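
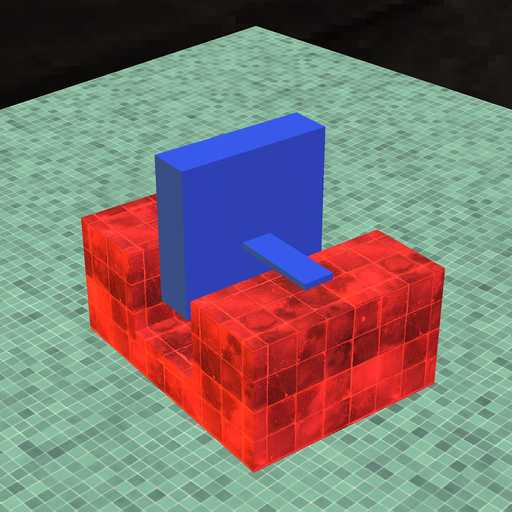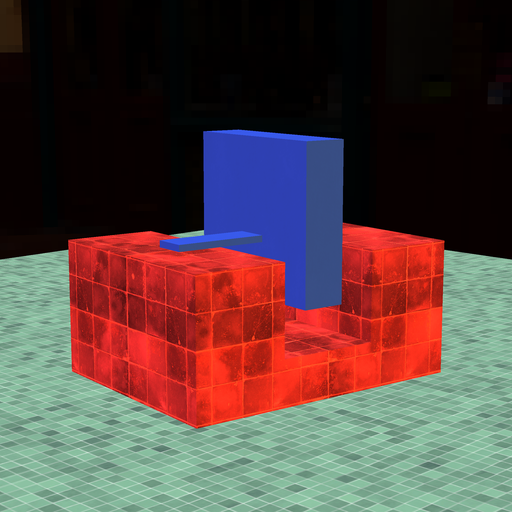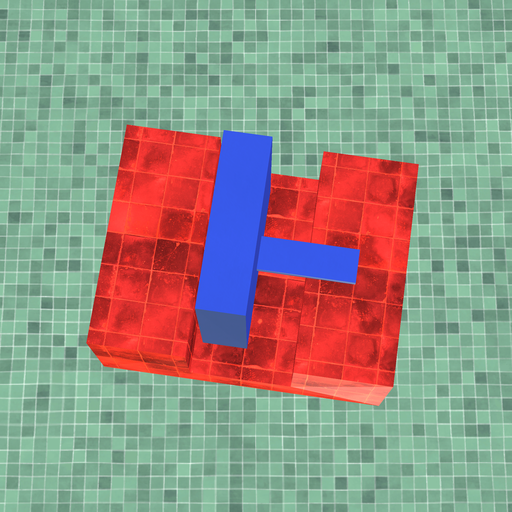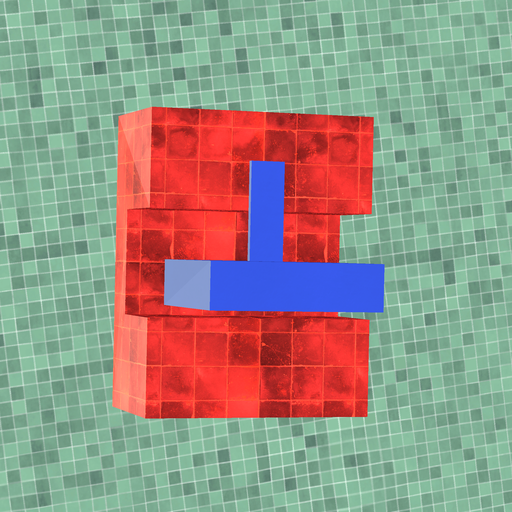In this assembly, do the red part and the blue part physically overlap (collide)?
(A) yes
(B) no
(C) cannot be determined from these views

(B) no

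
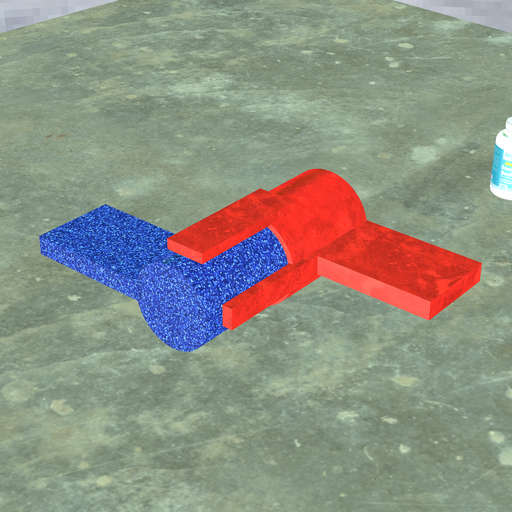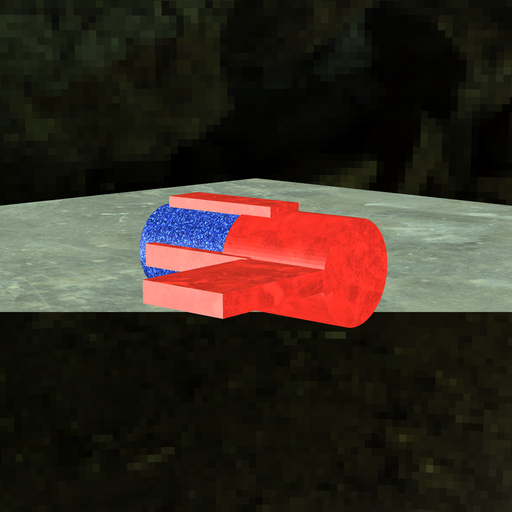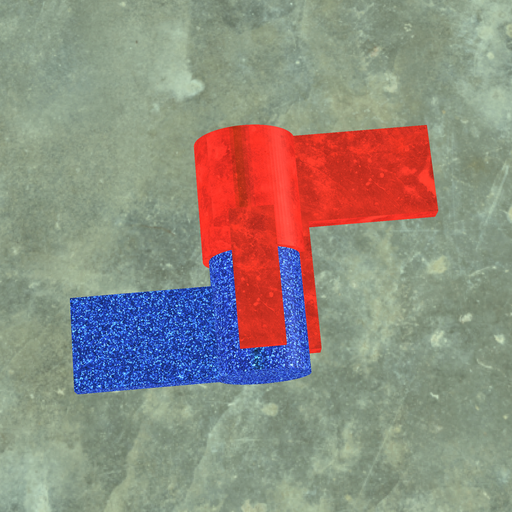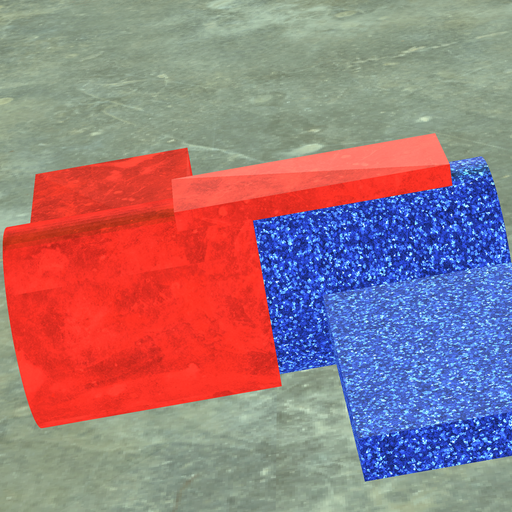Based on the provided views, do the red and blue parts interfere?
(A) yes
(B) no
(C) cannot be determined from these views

(A) yes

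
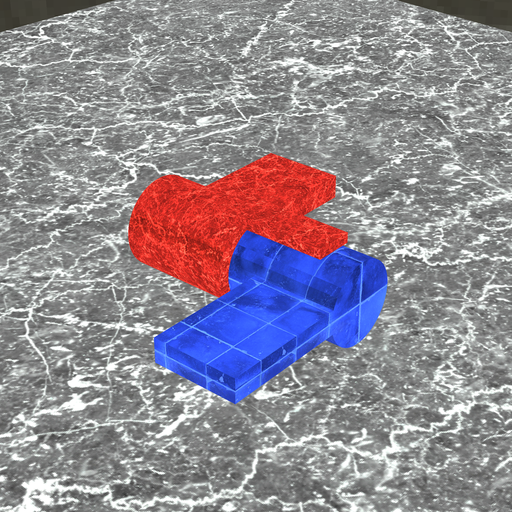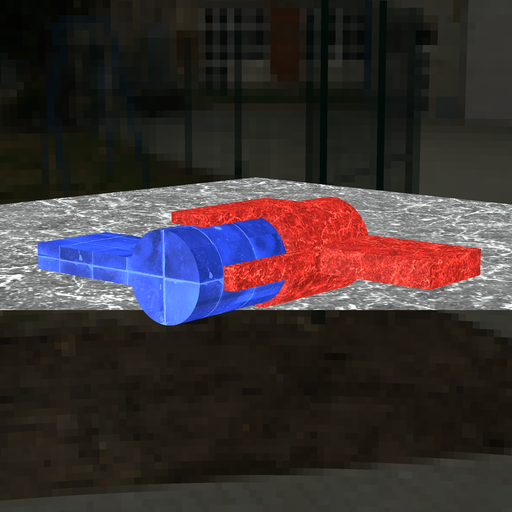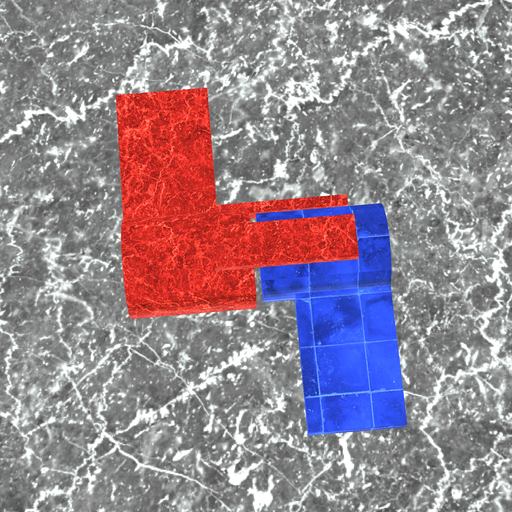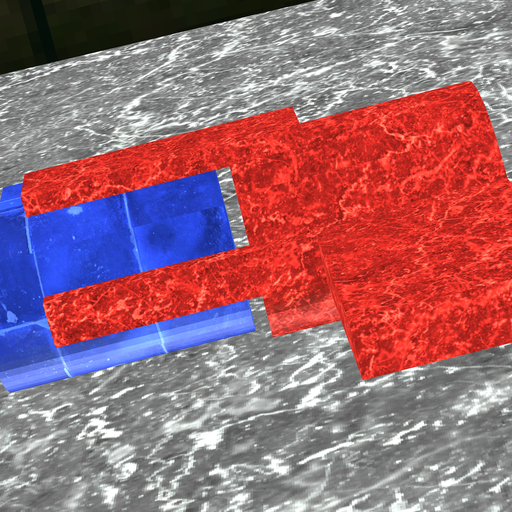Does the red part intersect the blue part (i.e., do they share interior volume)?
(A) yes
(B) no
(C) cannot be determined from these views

(B) no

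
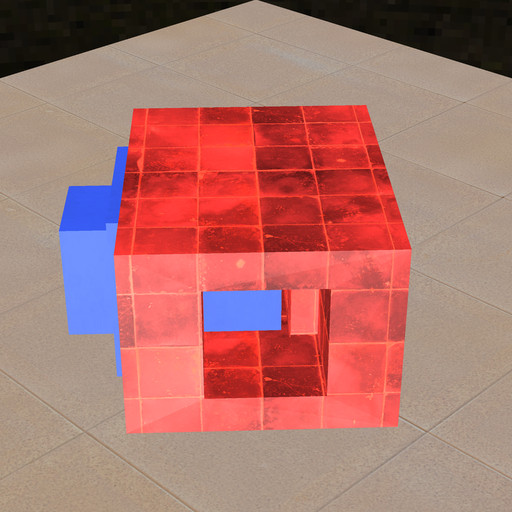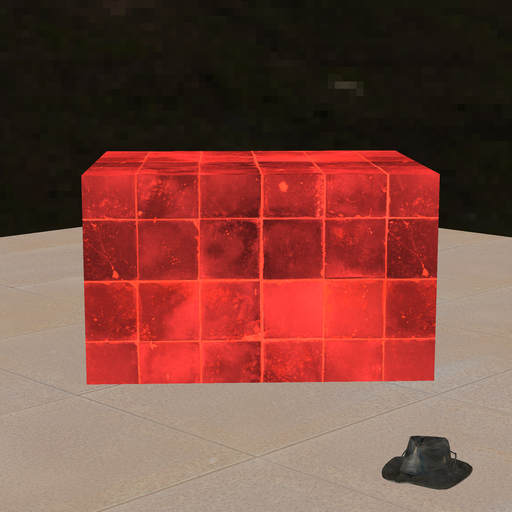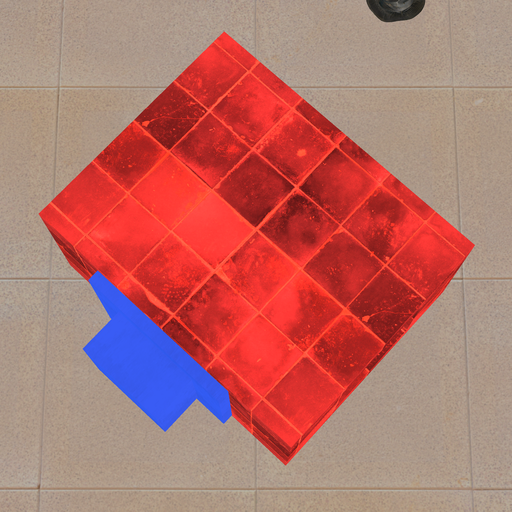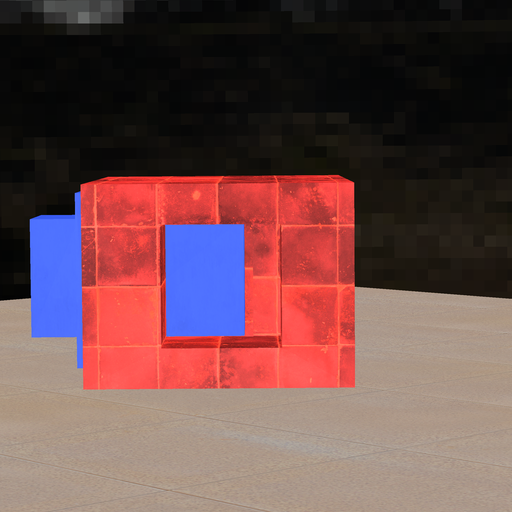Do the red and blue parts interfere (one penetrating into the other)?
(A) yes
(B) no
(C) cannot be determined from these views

(B) no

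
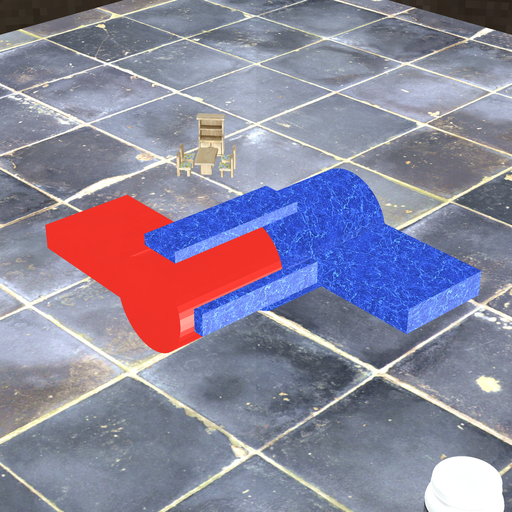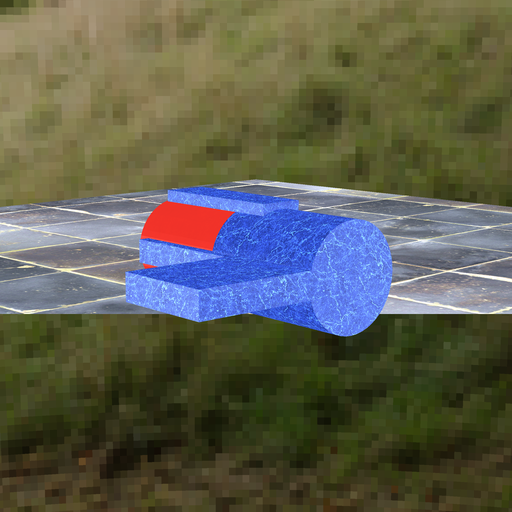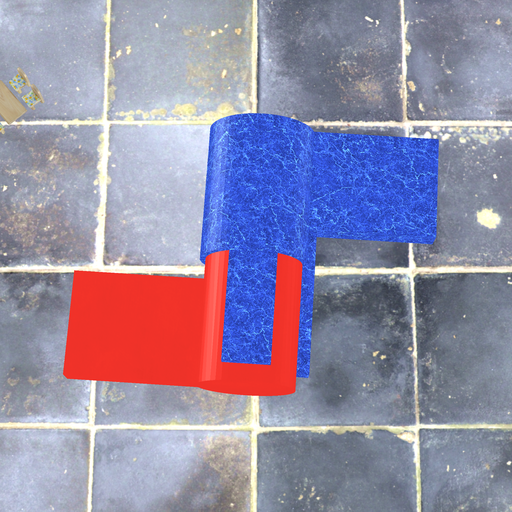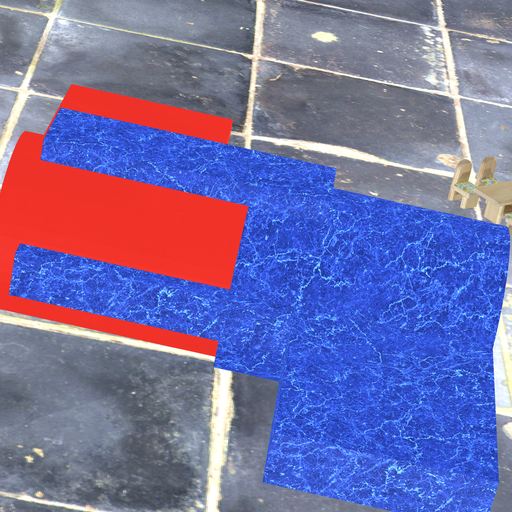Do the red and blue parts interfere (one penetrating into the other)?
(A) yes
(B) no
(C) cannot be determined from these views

(A) yes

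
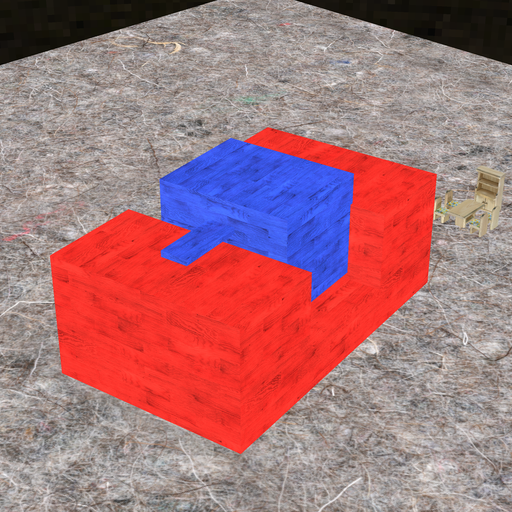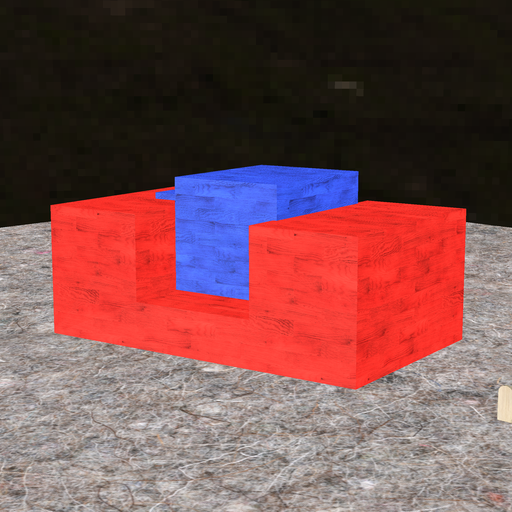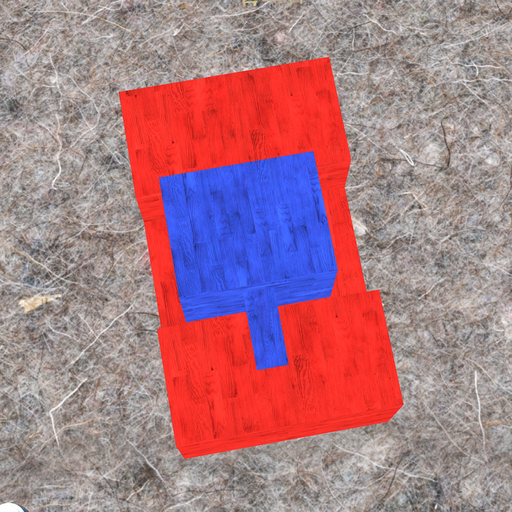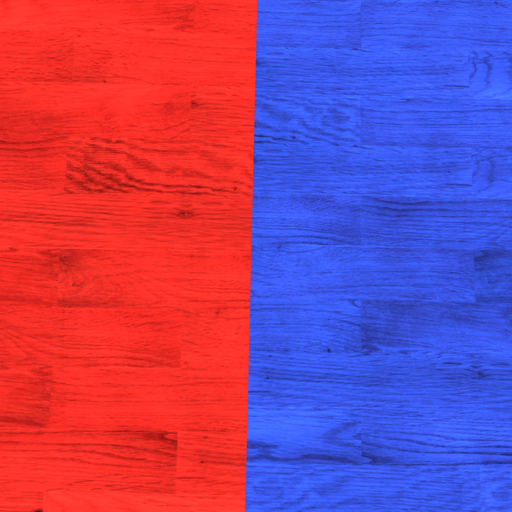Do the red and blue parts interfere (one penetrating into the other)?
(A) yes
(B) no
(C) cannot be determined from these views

(A) yes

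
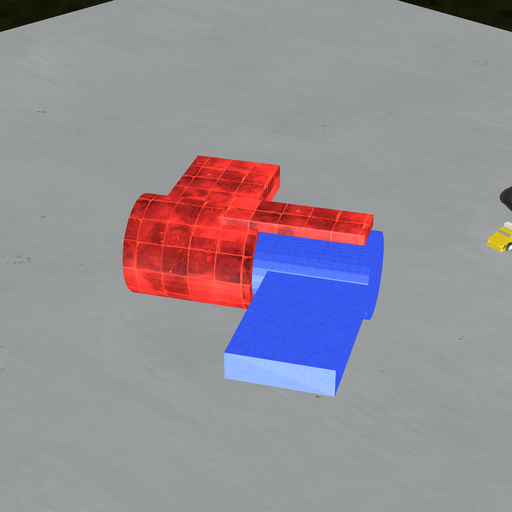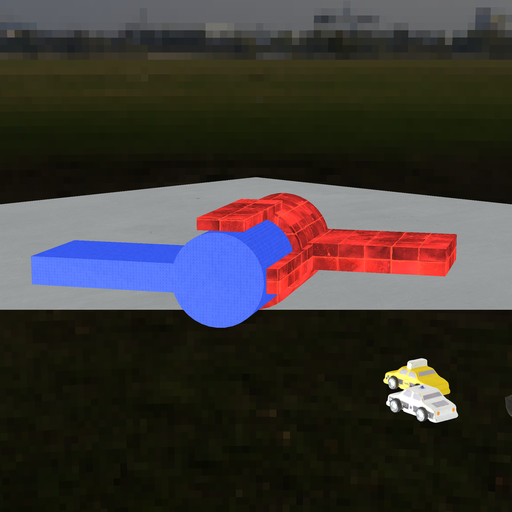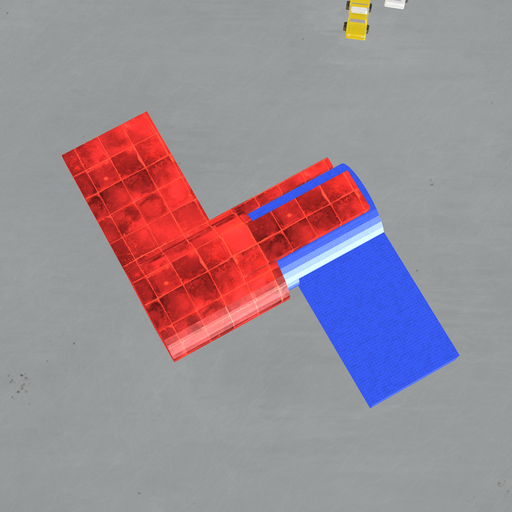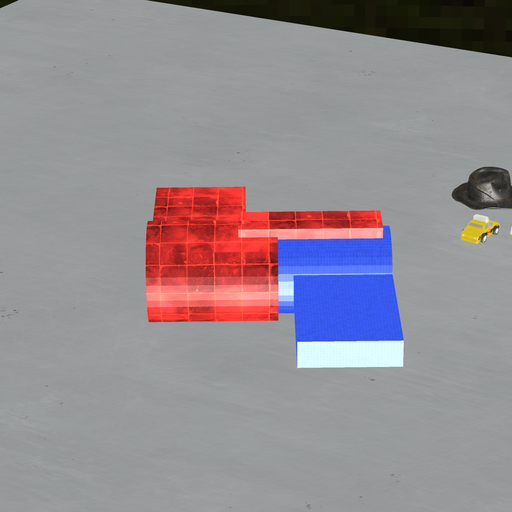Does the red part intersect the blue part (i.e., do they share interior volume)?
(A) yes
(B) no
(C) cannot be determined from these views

(A) yes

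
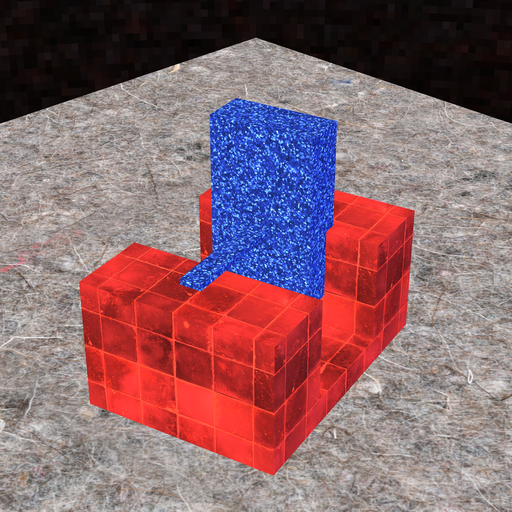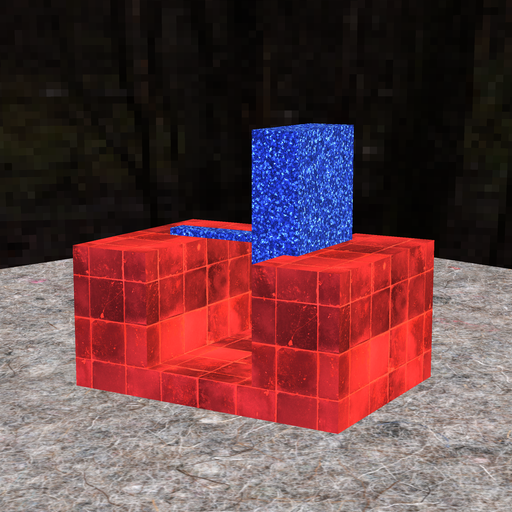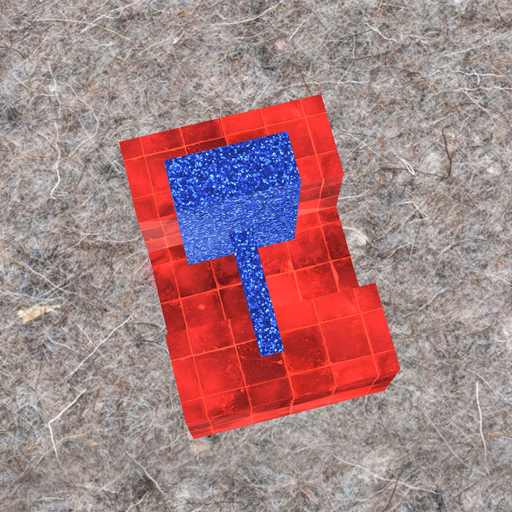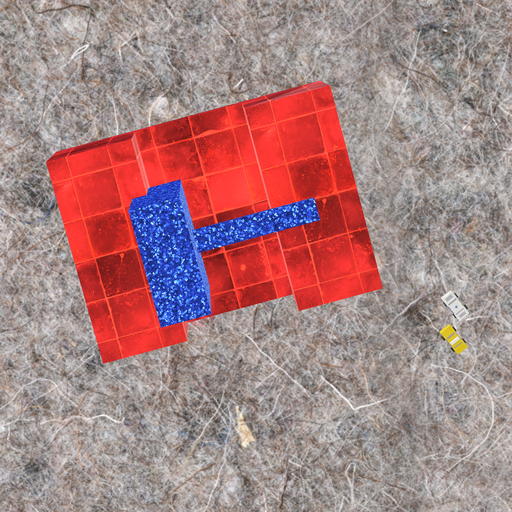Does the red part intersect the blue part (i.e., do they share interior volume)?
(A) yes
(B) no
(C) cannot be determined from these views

(A) yes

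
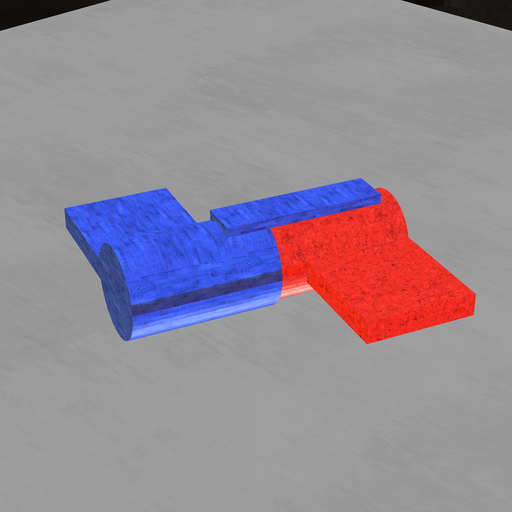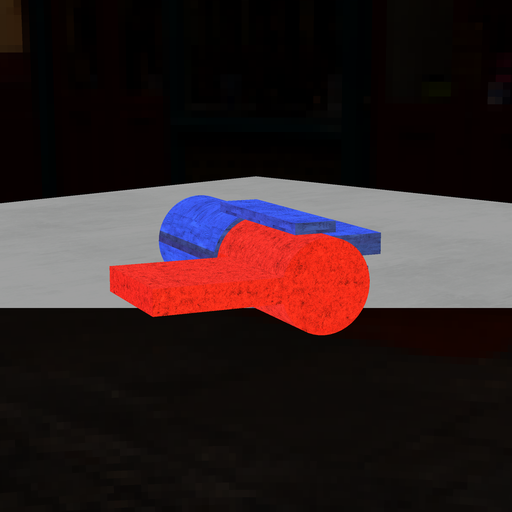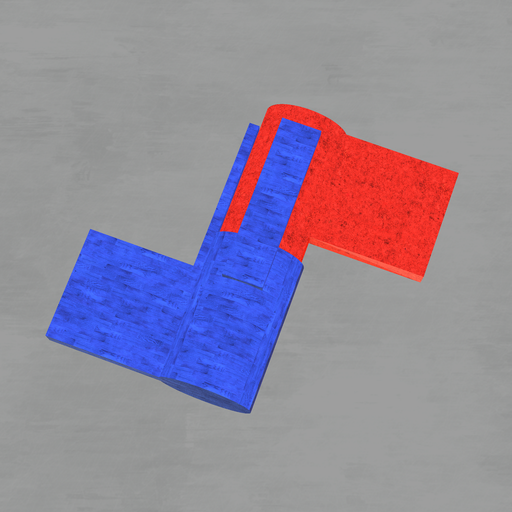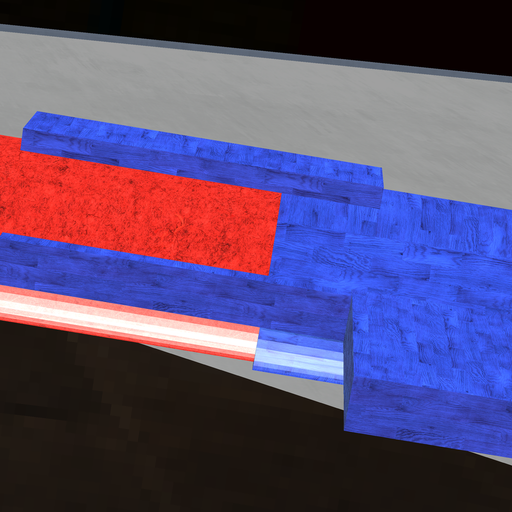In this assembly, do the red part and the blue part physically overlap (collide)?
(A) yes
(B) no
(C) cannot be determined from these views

(A) yes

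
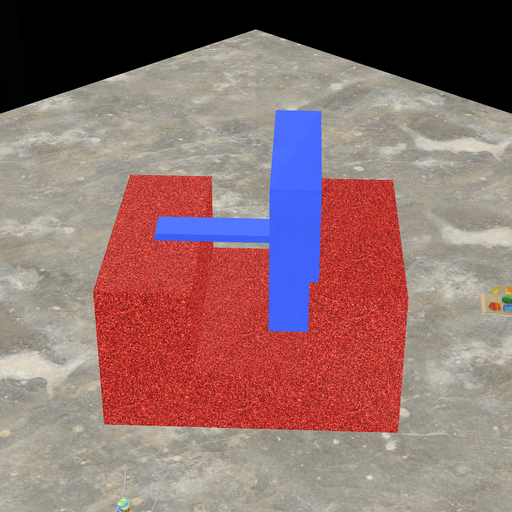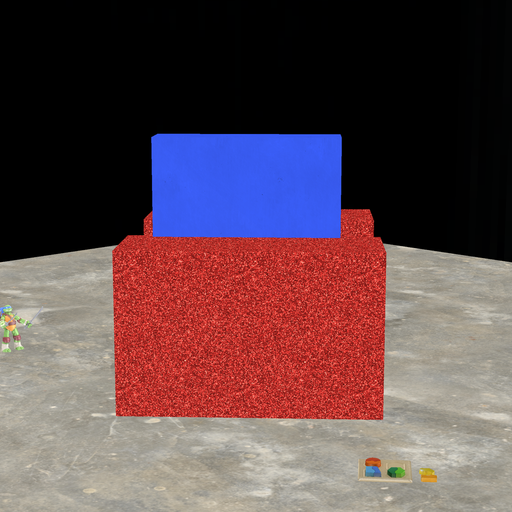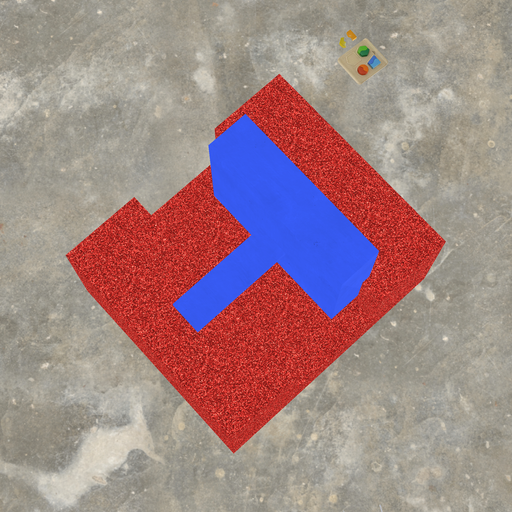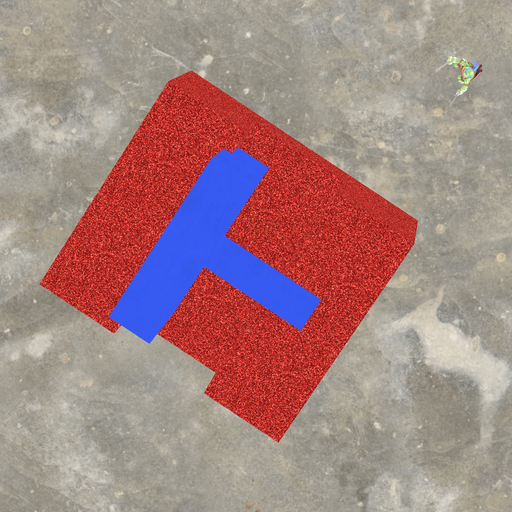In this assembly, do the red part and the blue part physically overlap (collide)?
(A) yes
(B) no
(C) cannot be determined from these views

(A) yes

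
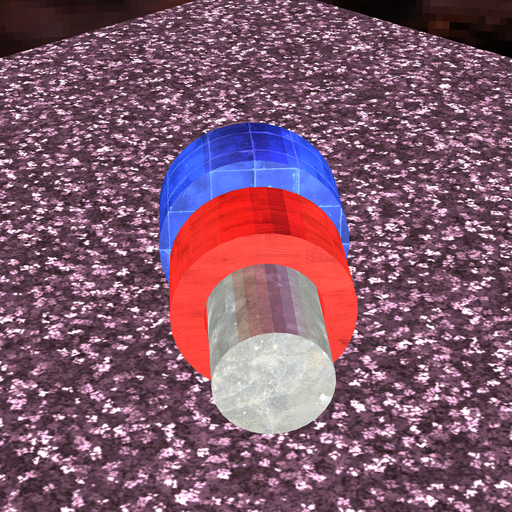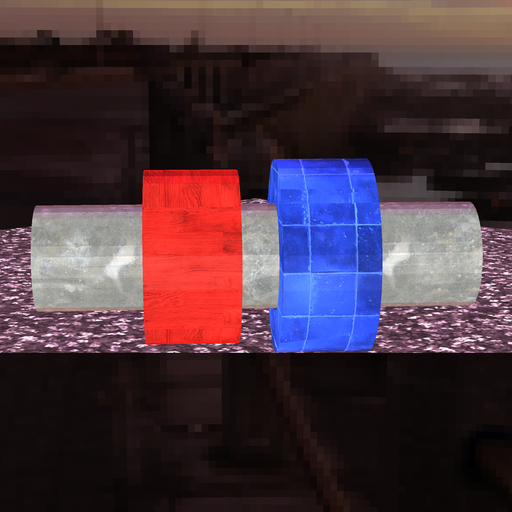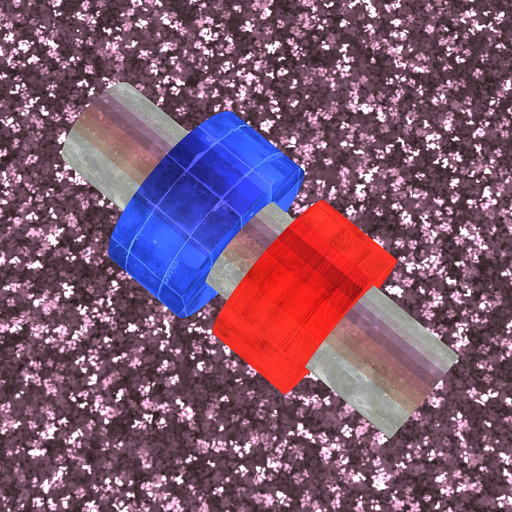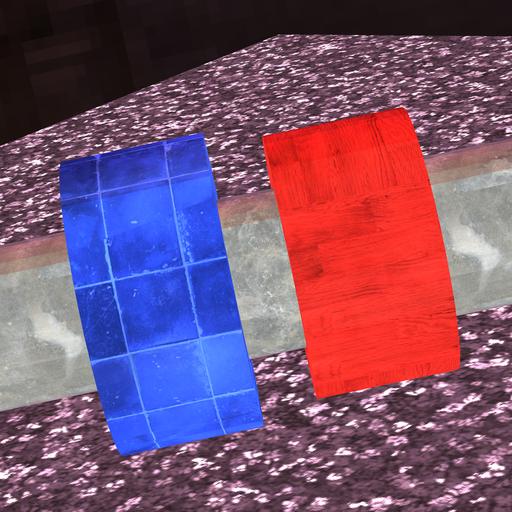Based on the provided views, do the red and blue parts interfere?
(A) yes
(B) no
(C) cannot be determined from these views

(B) no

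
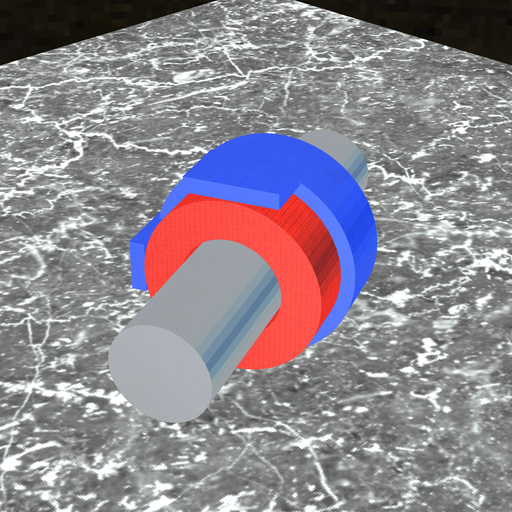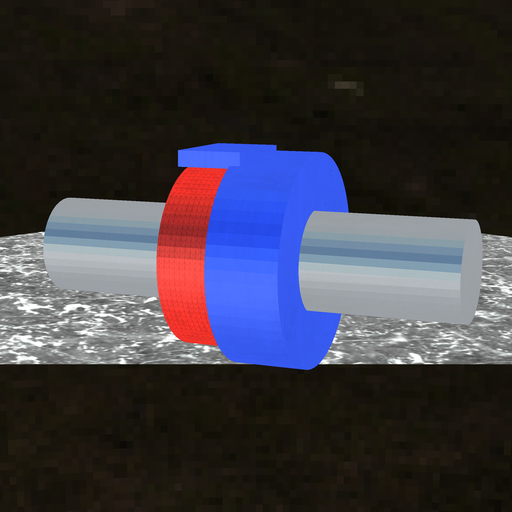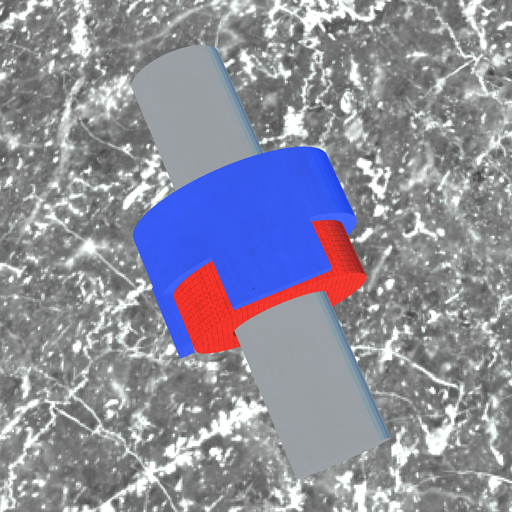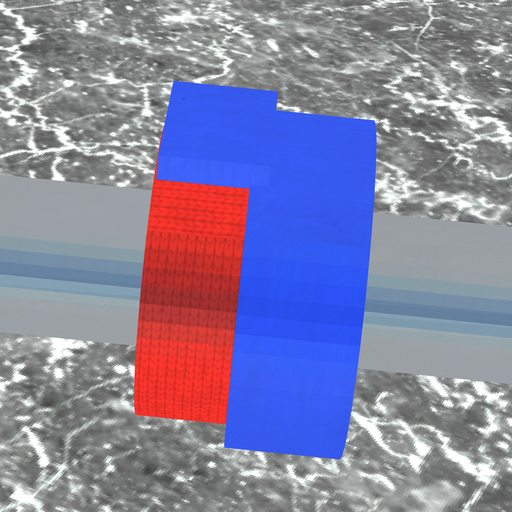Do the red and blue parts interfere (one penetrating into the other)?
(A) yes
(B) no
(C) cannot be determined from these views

(A) yes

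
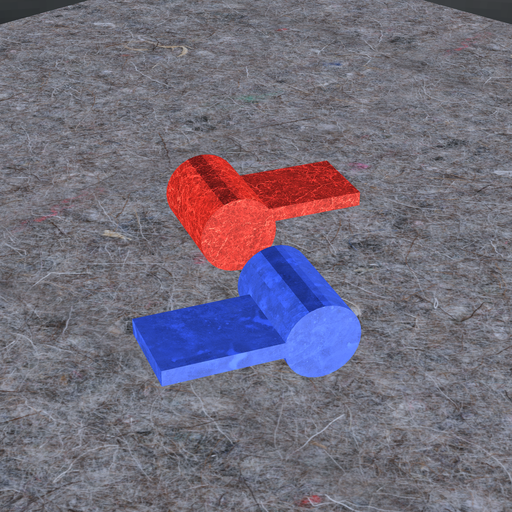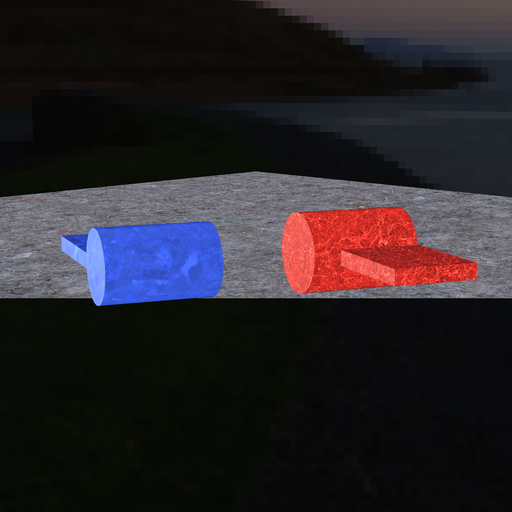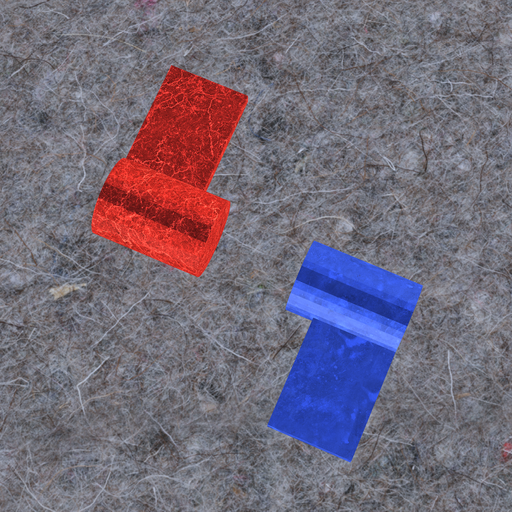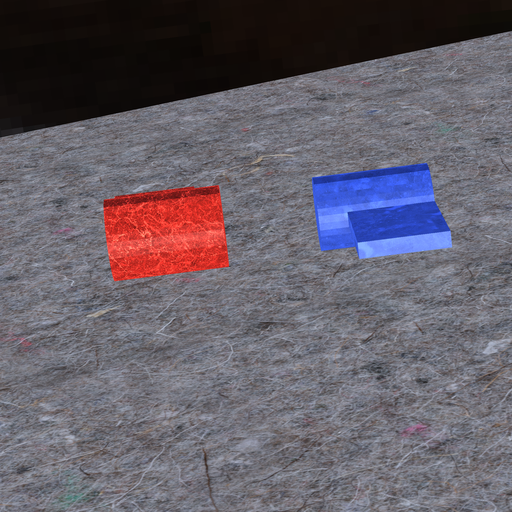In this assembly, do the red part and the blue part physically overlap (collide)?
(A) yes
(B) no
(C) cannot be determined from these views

(B) no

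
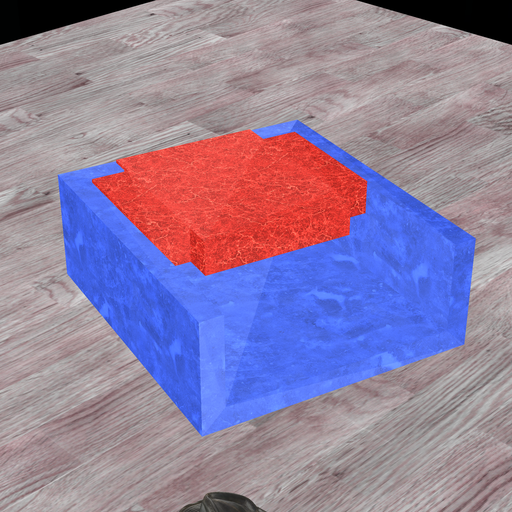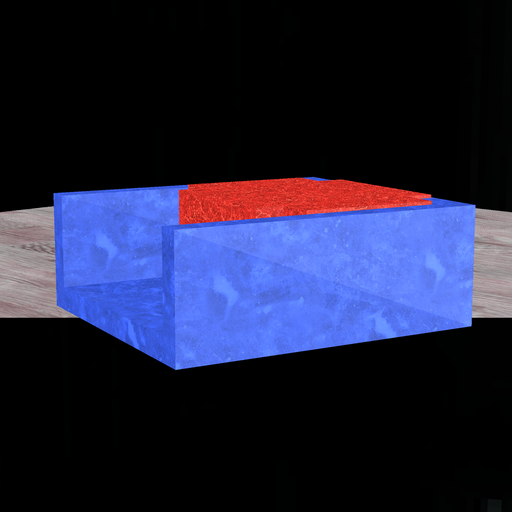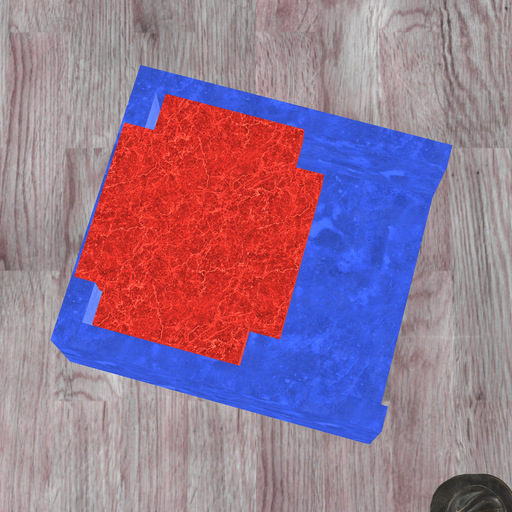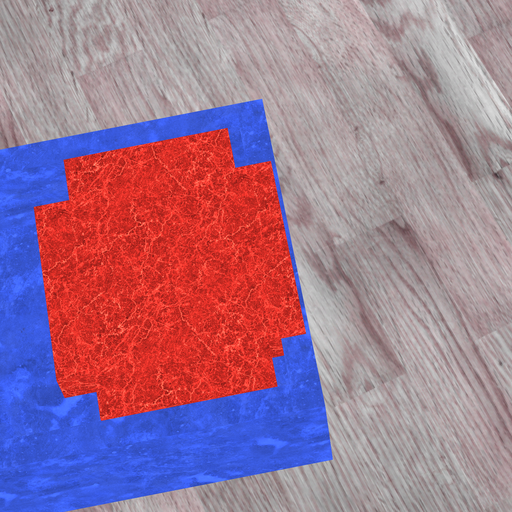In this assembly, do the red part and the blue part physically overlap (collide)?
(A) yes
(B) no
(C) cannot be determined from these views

(A) yes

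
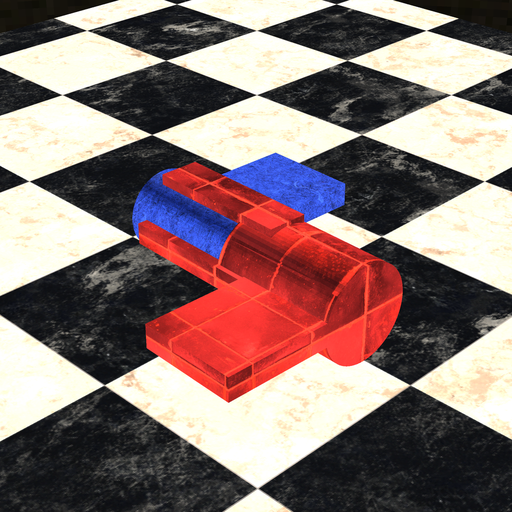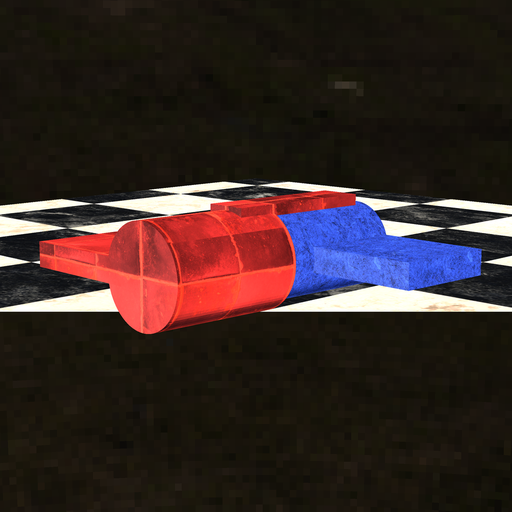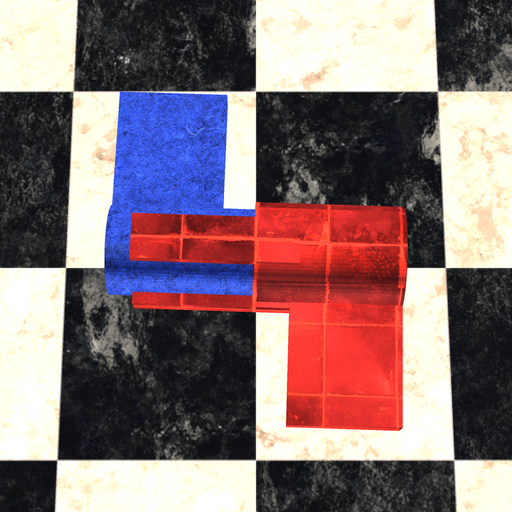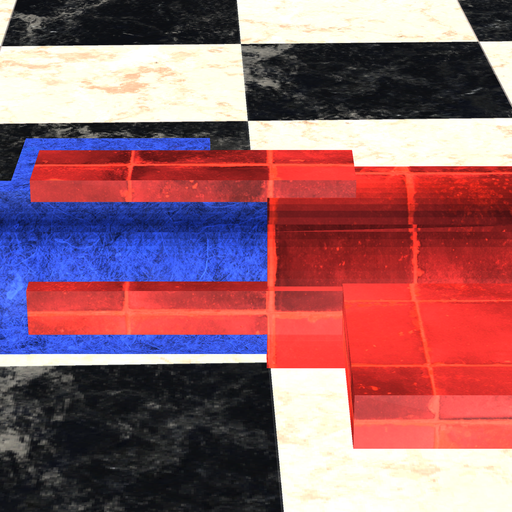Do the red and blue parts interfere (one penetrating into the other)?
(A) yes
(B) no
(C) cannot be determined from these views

(A) yes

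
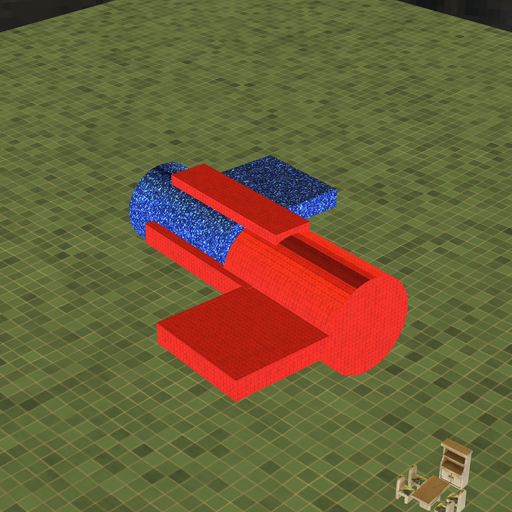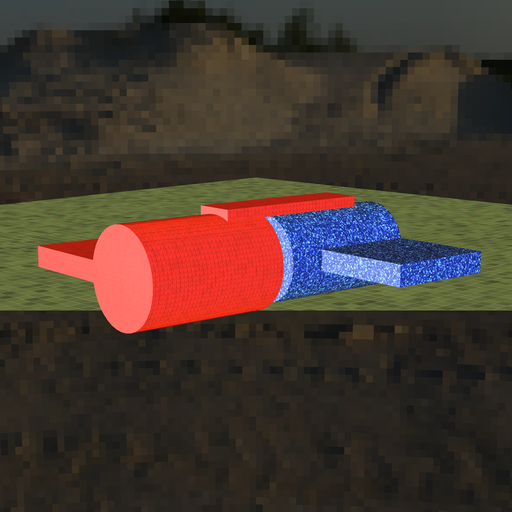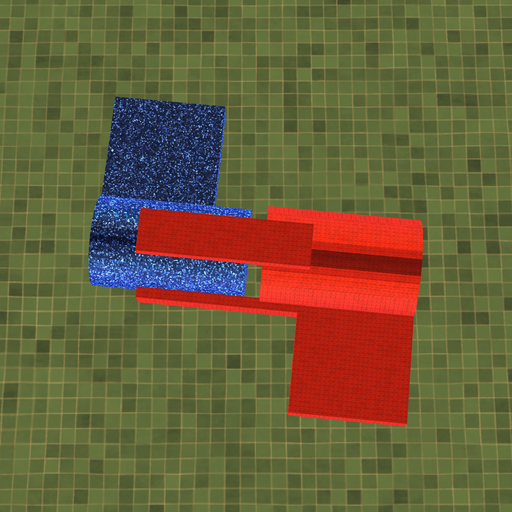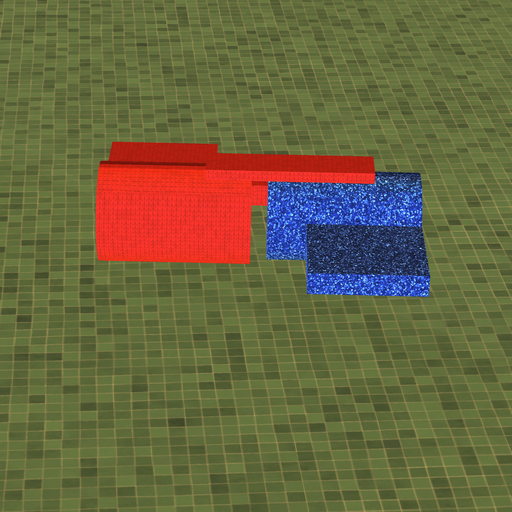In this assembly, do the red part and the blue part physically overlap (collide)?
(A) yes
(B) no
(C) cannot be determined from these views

(B) no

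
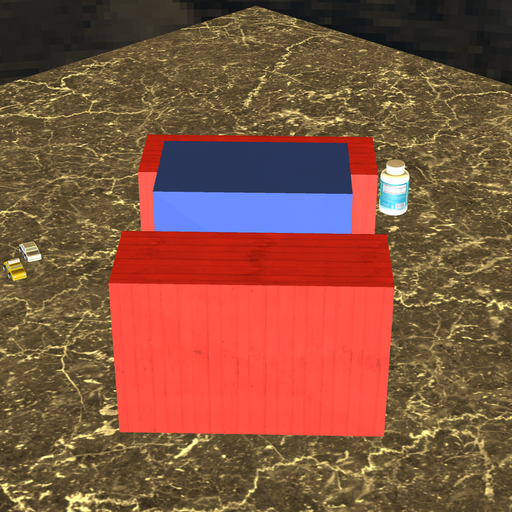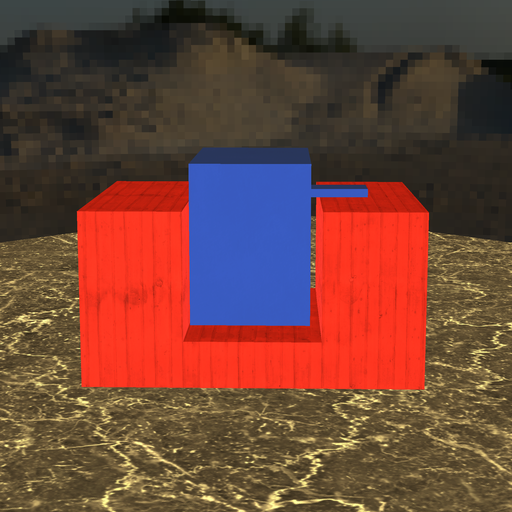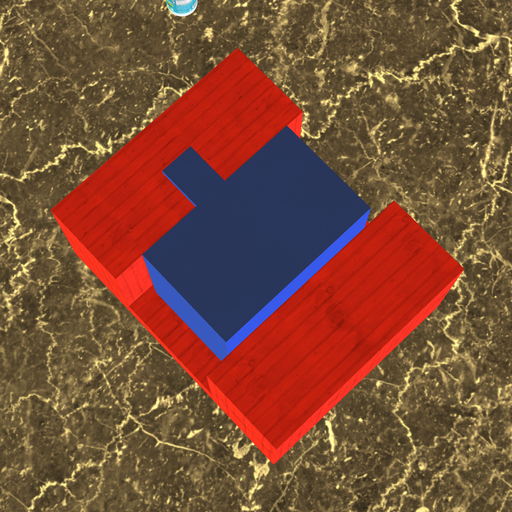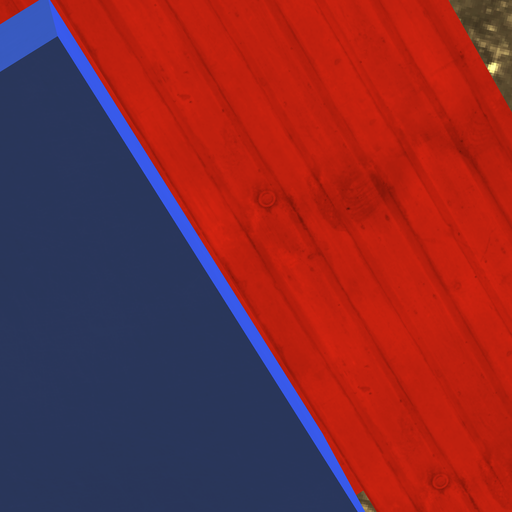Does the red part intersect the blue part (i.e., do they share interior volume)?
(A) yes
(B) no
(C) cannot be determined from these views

(B) no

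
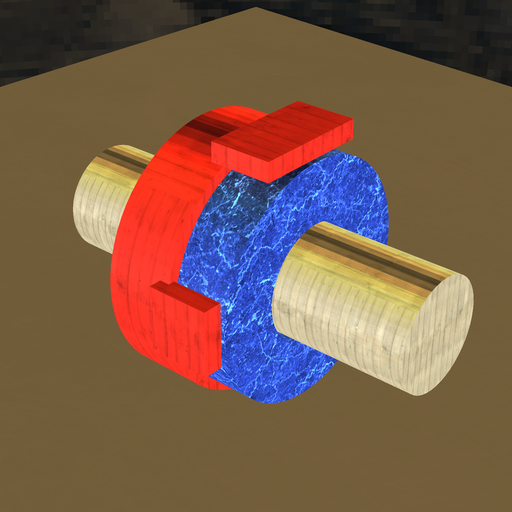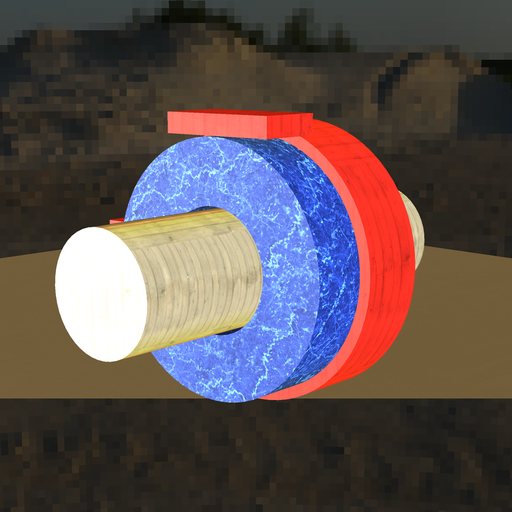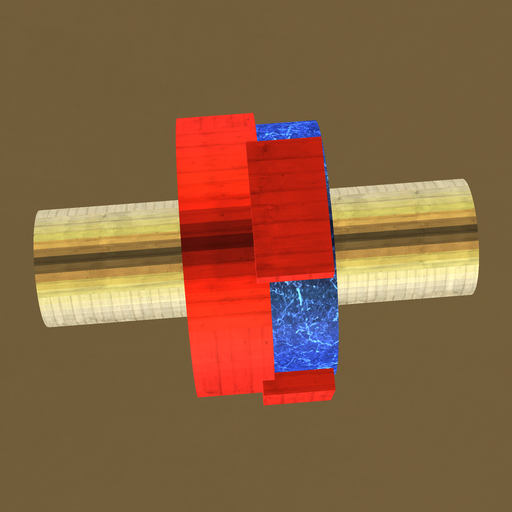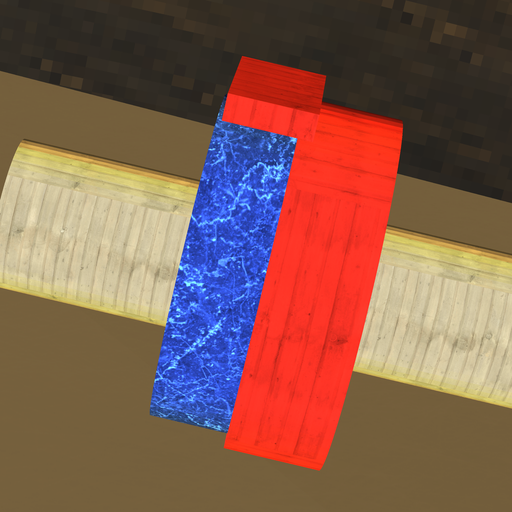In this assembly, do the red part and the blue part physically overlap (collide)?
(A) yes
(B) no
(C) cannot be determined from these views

(A) yes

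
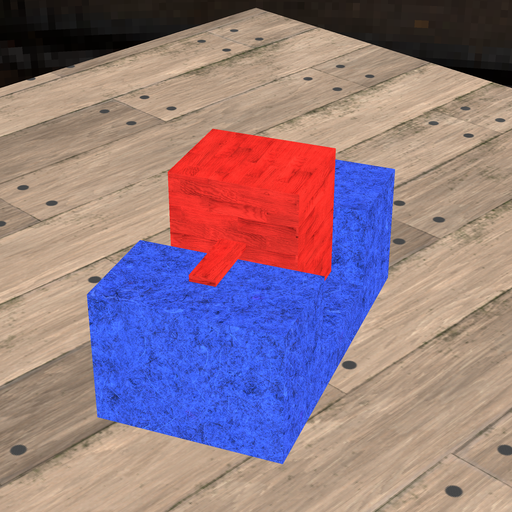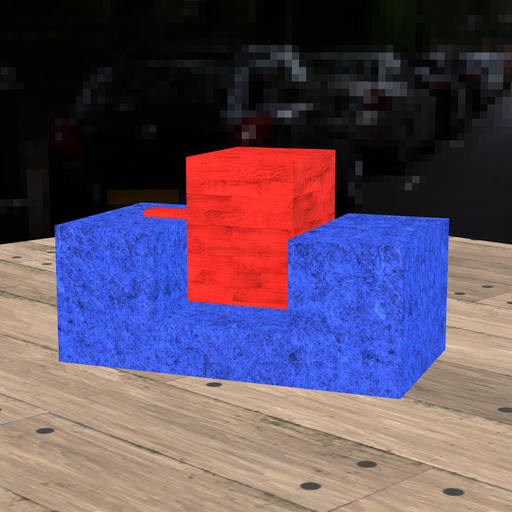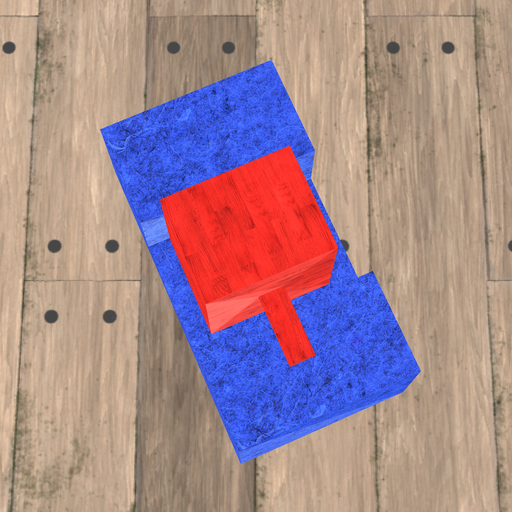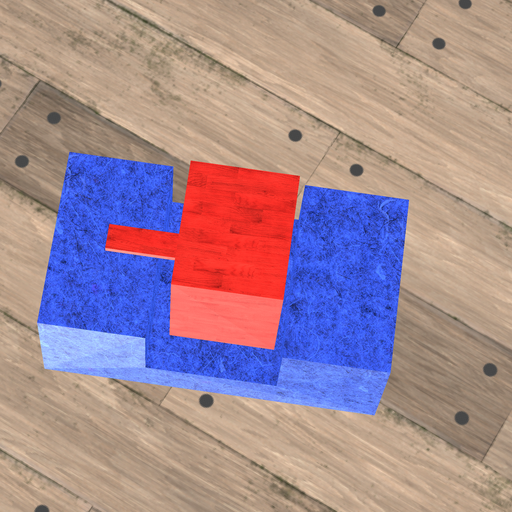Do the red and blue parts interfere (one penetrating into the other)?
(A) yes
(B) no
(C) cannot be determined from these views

(B) no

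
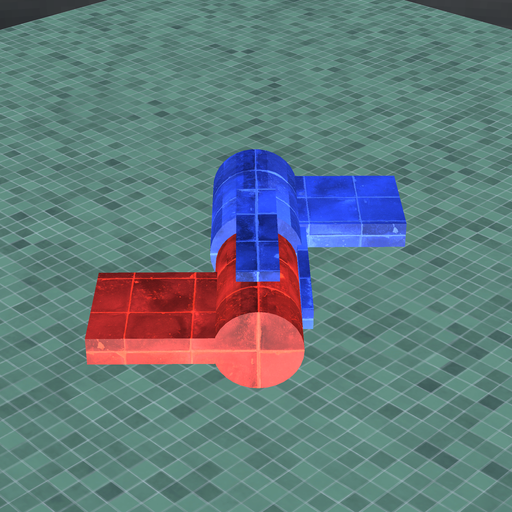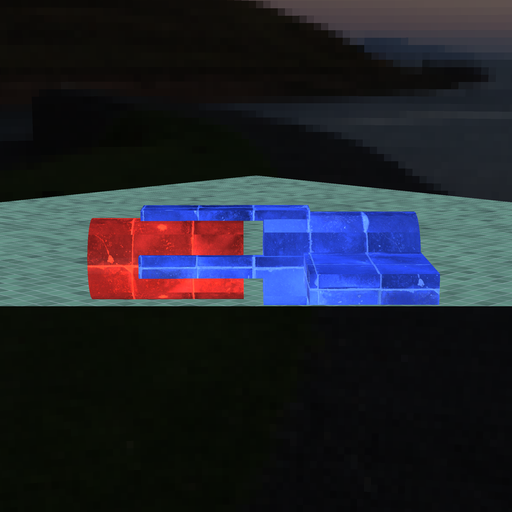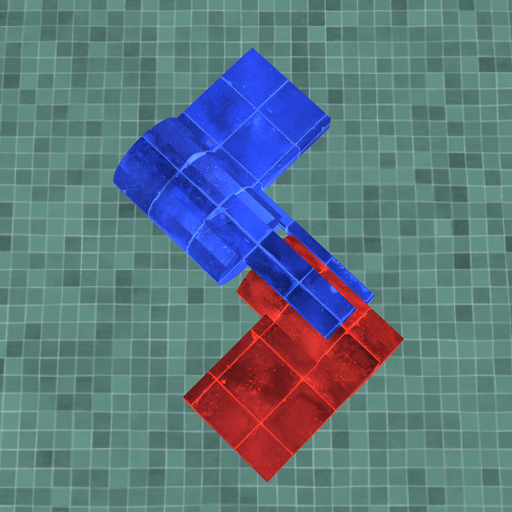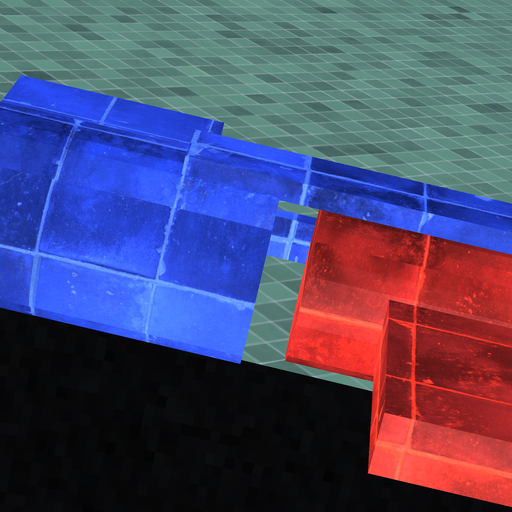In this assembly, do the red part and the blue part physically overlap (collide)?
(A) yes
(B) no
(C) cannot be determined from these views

(B) no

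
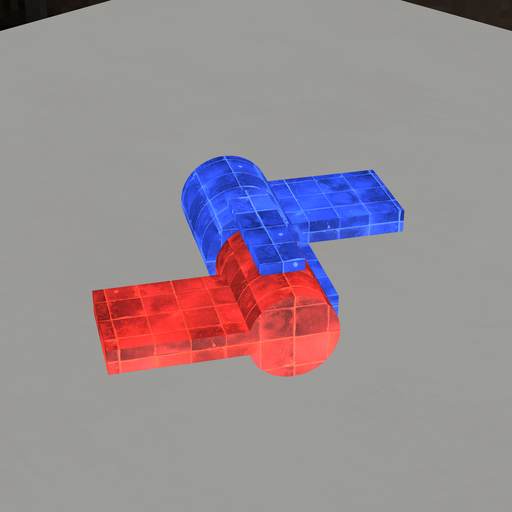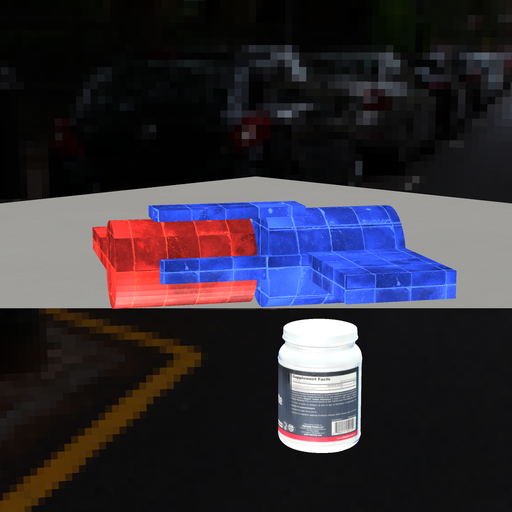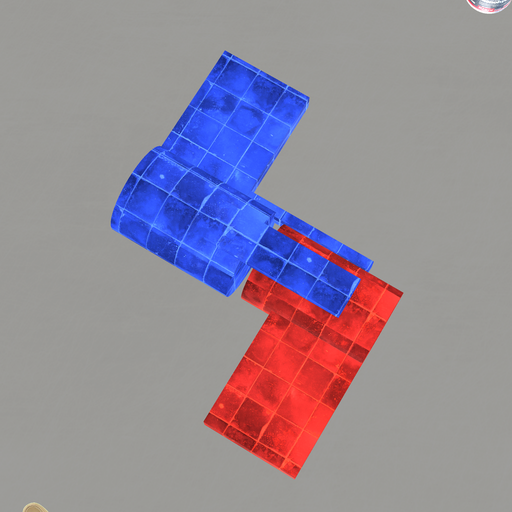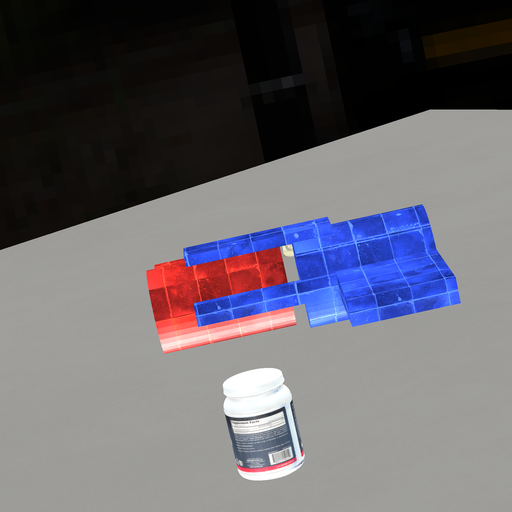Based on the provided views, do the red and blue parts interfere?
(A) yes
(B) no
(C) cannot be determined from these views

(B) no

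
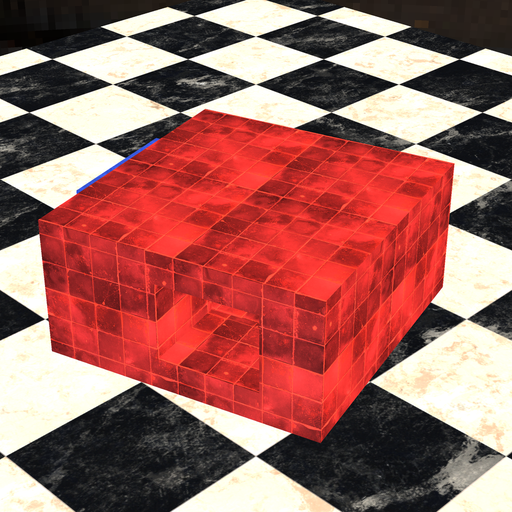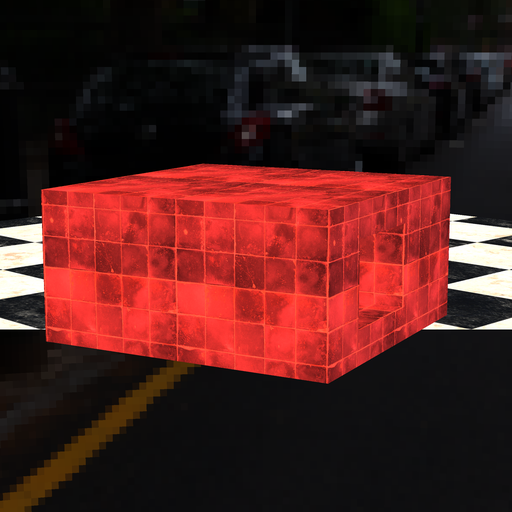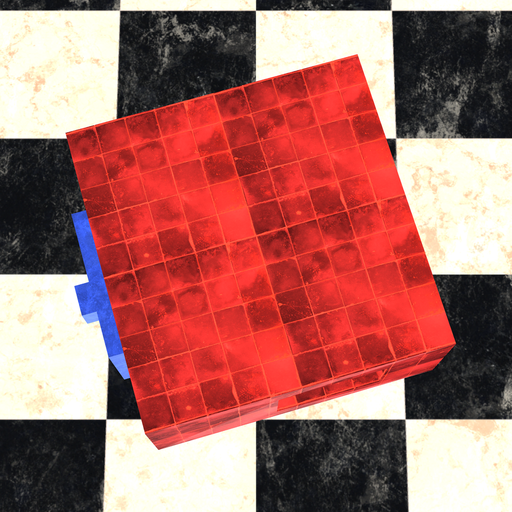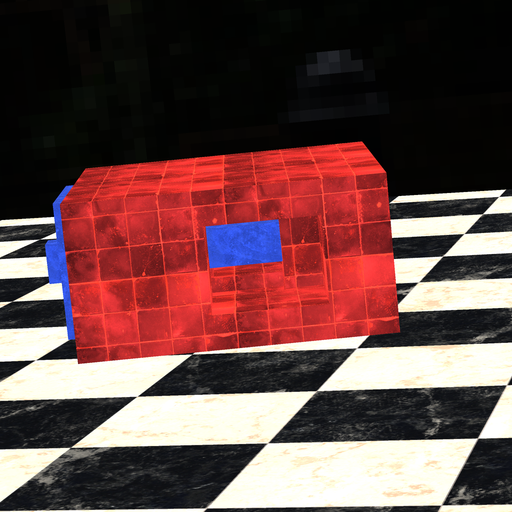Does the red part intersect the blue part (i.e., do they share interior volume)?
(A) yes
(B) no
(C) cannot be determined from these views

(A) yes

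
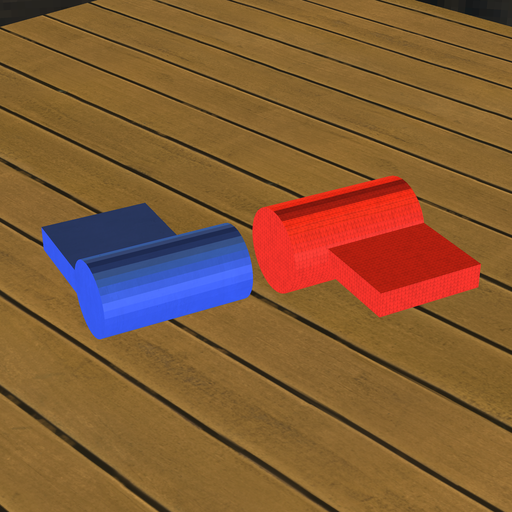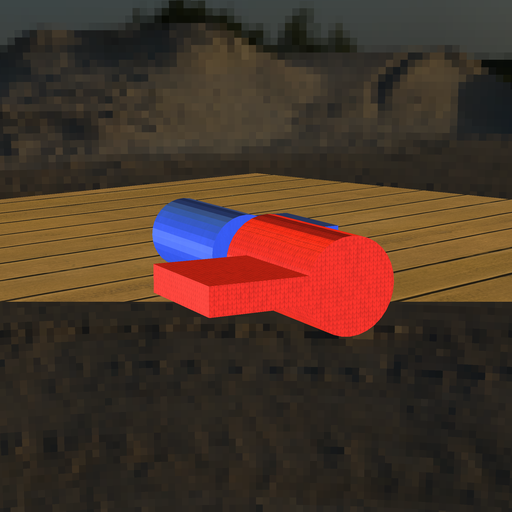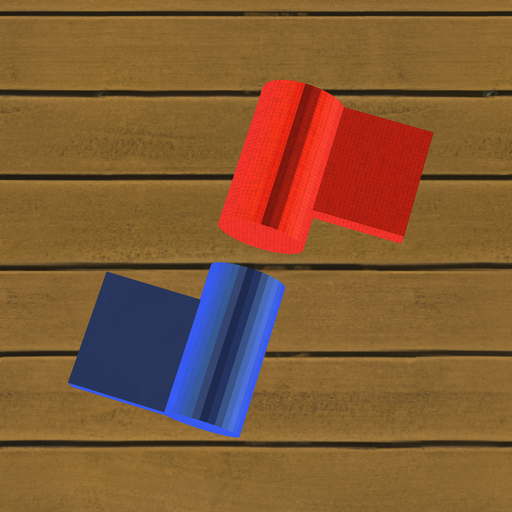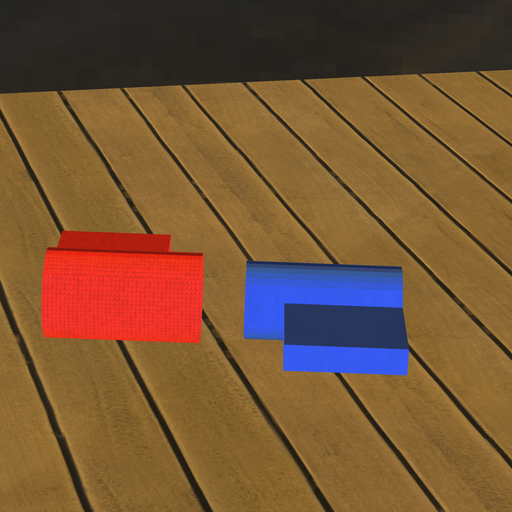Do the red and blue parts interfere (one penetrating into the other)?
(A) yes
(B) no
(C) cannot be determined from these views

(B) no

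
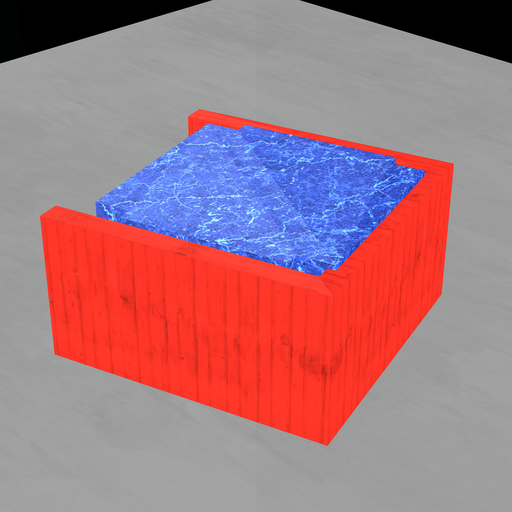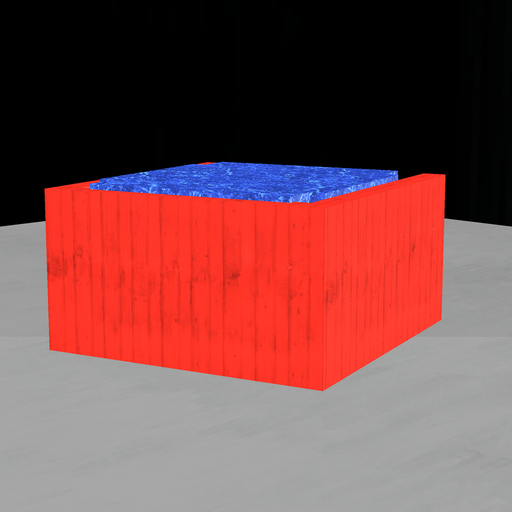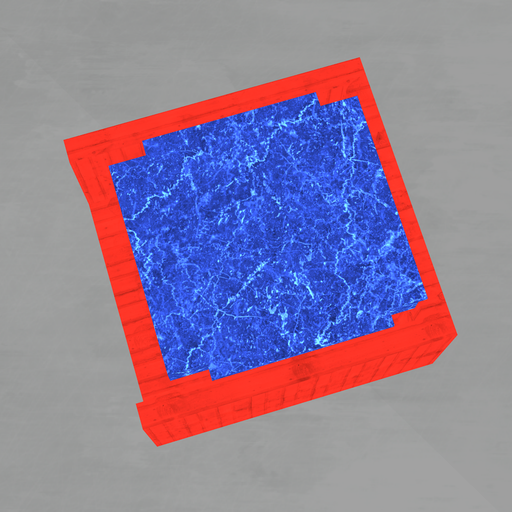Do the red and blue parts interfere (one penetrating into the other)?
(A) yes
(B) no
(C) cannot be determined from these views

(A) yes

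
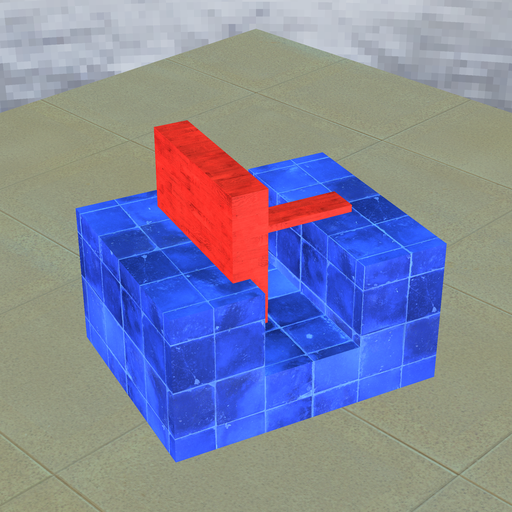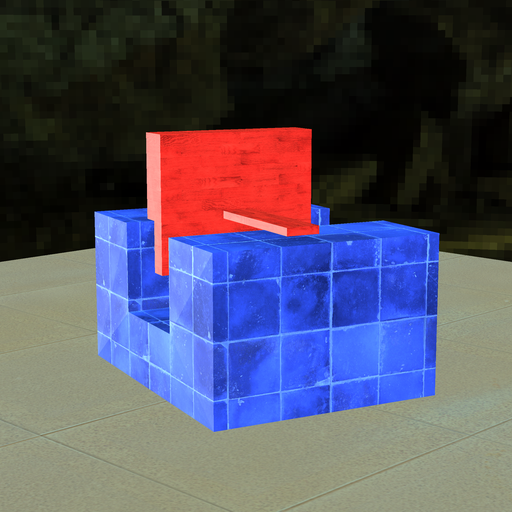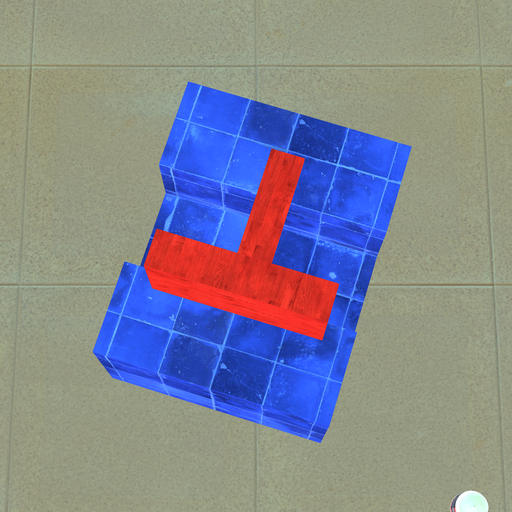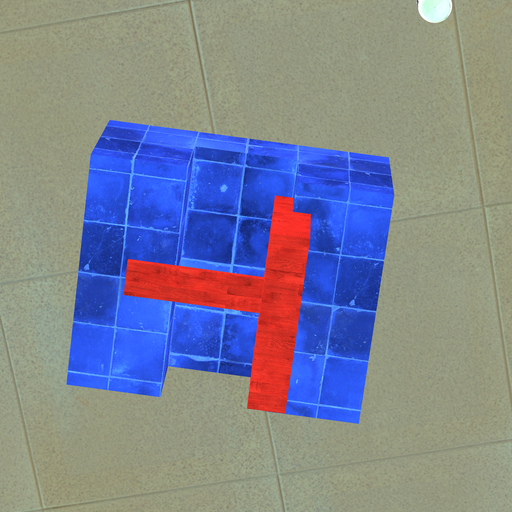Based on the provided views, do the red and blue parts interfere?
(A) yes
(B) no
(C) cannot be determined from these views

(A) yes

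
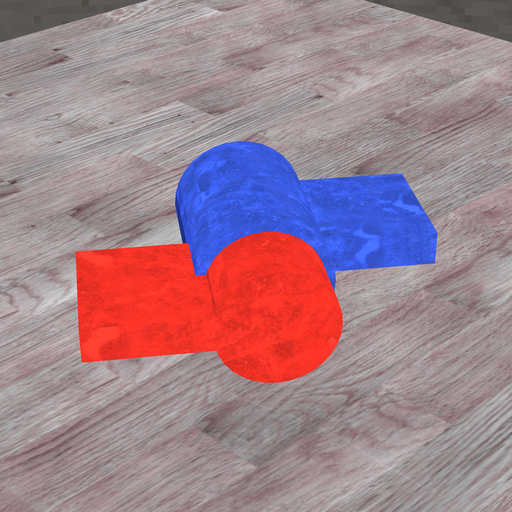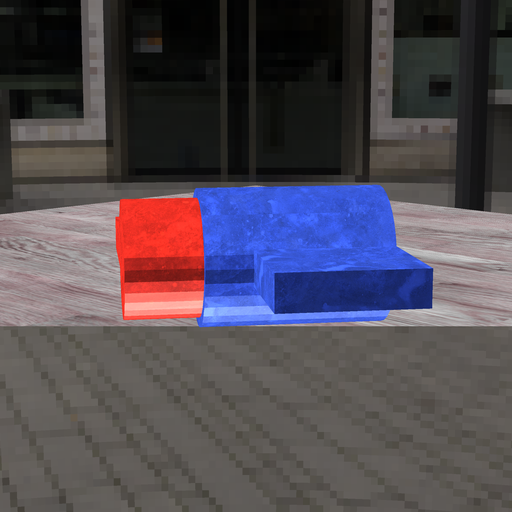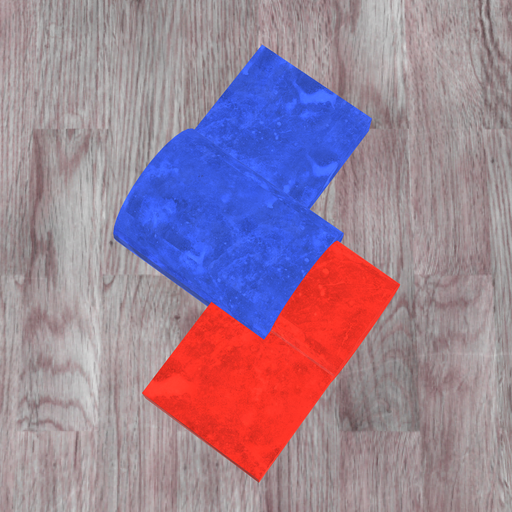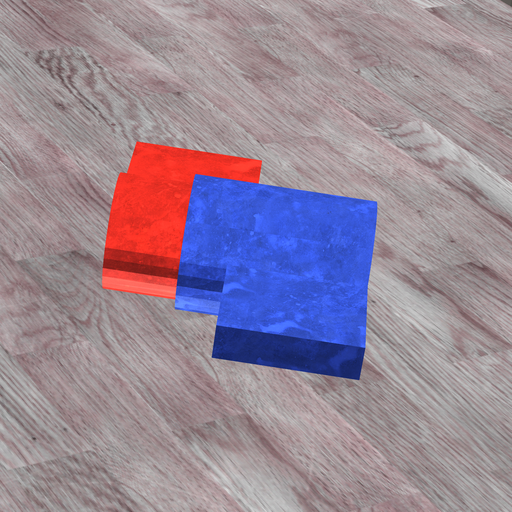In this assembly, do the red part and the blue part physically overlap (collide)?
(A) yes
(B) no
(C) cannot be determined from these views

(A) yes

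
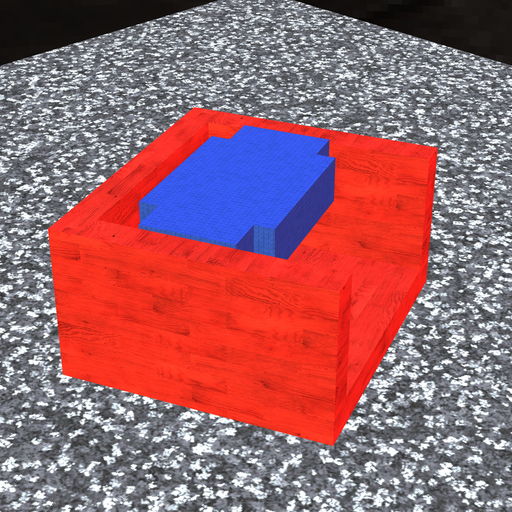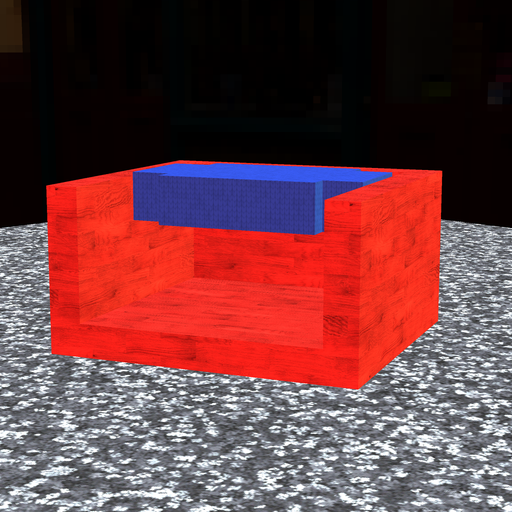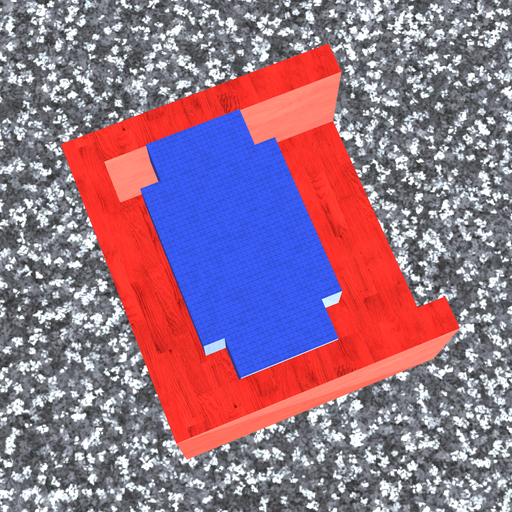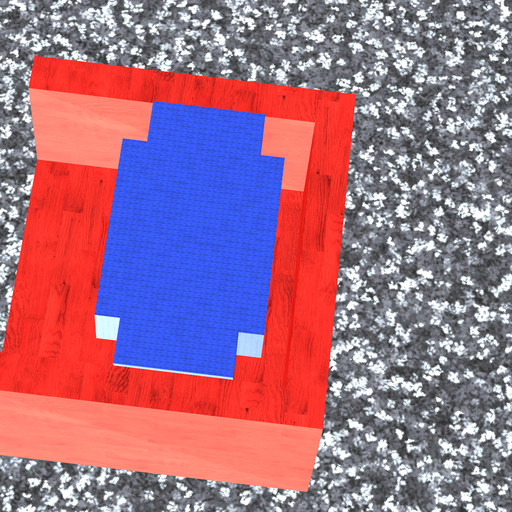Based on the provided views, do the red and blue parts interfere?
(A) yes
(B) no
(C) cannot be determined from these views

(B) no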